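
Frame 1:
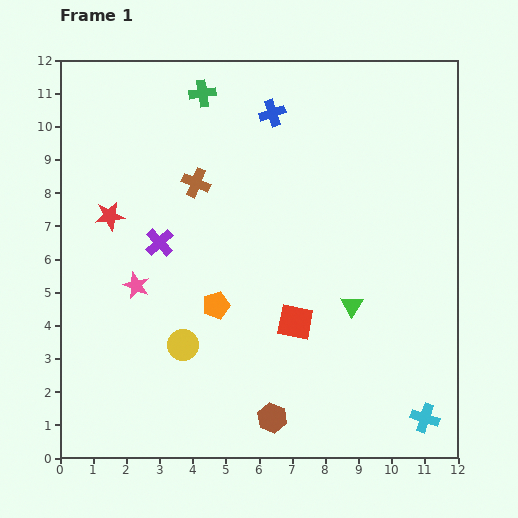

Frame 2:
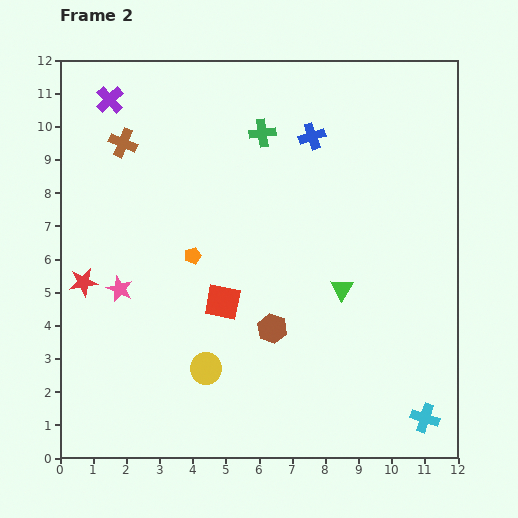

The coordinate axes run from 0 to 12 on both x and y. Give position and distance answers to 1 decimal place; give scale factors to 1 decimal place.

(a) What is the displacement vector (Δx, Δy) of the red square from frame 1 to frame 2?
(-2.2, 0.6)

The red square was at (7.1, 4.1) in frame 1 and (4.9, 4.7) in frame 2.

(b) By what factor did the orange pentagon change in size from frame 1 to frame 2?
0.6×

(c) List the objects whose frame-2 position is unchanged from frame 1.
the cyan cross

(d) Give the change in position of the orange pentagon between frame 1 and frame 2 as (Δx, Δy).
(-0.7, 1.5)

The orange pentagon was at (4.7, 4.6) in frame 1 and (4.0, 6.1) in frame 2.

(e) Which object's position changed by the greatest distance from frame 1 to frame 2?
the purple cross

(moved 4.6; next 2.7)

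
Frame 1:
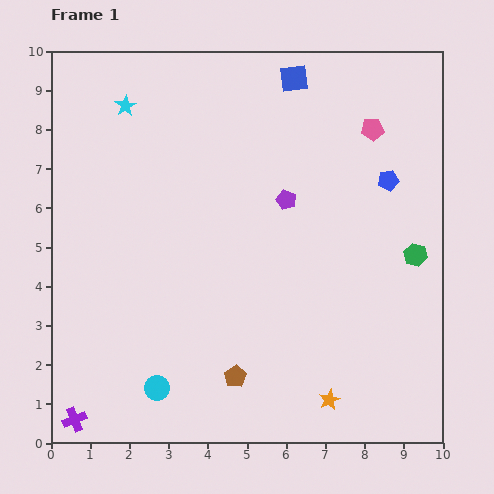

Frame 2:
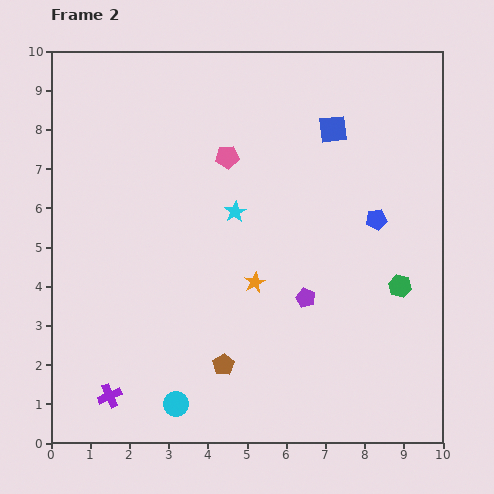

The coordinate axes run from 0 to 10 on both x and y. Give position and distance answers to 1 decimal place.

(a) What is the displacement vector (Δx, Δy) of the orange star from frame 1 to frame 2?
(-1.9, 3.0)

The orange star was at (7.1, 1.1) in frame 1 and (5.2, 4.1) in frame 2.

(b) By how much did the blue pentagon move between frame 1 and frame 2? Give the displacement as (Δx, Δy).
(-0.3, -1.0)

The blue pentagon was at (8.6, 6.7) in frame 1 and (8.3, 5.7) in frame 2.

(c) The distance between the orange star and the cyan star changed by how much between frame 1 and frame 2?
-7.2

Distance in frame 1: 9.1. Distance in frame 2: 1.9.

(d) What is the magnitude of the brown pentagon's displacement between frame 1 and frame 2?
0.4

The brown pentagon moved from (4.7, 1.7) to (4.4, 2.0), a distance of √(0.3² + 0.3²) ≈ 0.4.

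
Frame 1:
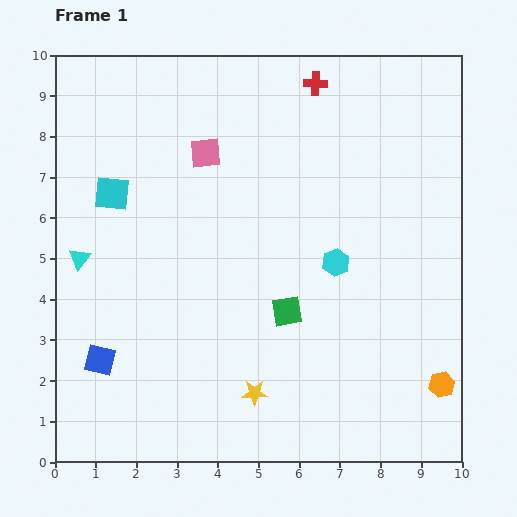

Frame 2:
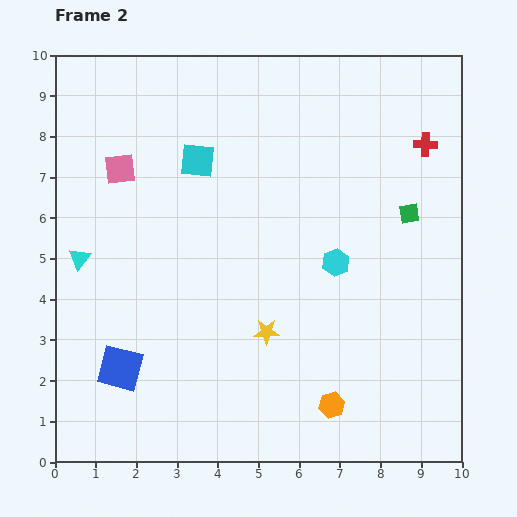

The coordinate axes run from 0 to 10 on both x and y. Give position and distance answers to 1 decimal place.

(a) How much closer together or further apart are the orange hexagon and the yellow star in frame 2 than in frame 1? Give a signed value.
-2.2

Distance in frame 1: 4.6. Distance in frame 2: 2.4.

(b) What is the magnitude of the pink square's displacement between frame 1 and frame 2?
2.1

The pink square moved from (3.7, 7.6) to (1.6, 7.2), a distance of √(2.1² + 0.4²) ≈ 2.1.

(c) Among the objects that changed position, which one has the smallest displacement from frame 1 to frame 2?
the blue square

(moved 0.5)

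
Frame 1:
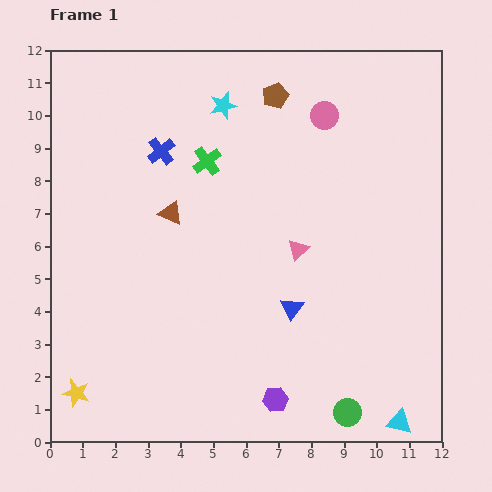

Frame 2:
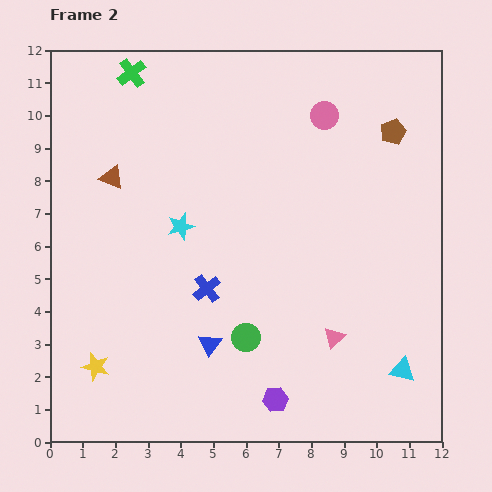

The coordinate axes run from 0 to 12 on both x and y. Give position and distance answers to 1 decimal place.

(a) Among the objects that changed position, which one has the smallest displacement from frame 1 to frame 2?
the yellow star

(moved 1.0)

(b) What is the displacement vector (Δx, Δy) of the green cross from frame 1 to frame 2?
(-2.3, 2.7)

The green cross was at (4.8, 8.6) in frame 1 and (2.5, 11.3) in frame 2.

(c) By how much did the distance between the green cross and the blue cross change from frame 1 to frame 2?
+5.6

Distance in frame 1: 1.4. Distance in frame 2: 7.0.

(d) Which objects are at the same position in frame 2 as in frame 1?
the pink circle, the purple hexagon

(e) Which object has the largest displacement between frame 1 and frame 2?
the blue cross

(moved 4.4; next 3.9)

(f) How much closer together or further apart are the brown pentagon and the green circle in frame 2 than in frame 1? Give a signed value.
-2.2

Distance in frame 1: 9.9. Distance in frame 2: 7.7.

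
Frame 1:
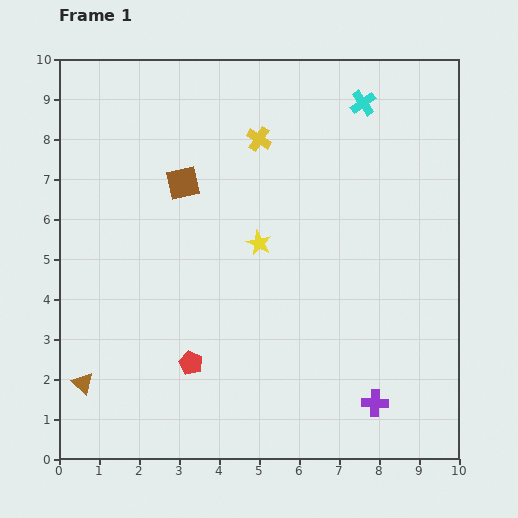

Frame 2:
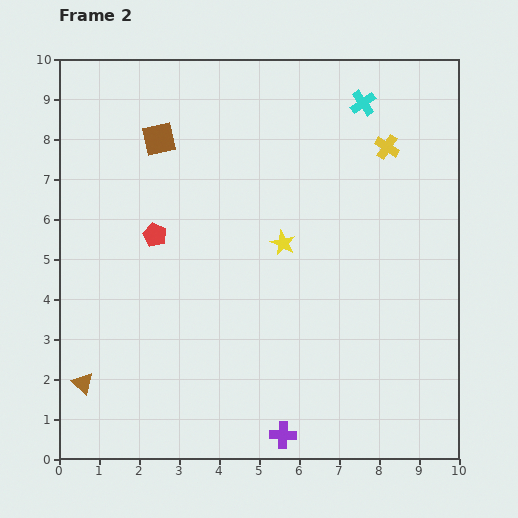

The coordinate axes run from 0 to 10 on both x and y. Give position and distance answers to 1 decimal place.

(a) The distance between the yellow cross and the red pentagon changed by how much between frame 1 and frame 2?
+0.3

Distance in frame 1: 5.9. Distance in frame 2: 6.2.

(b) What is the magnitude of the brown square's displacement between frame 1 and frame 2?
1.3

The brown square moved from (3.1, 6.9) to (2.5, 8.0), a distance of √(0.6² + 1.1²) ≈ 1.3.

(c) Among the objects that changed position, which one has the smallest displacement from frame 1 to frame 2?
the yellow star

(moved 0.6)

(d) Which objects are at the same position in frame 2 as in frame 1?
the cyan cross, the brown triangle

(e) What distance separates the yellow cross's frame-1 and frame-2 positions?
3.2

The yellow cross moved from (5.0, 8.0) to (8.2, 7.8), a distance of √(3.2² + 0.2²) ≈ 3.2.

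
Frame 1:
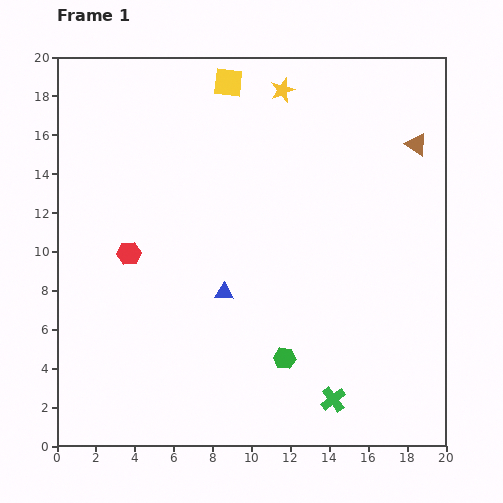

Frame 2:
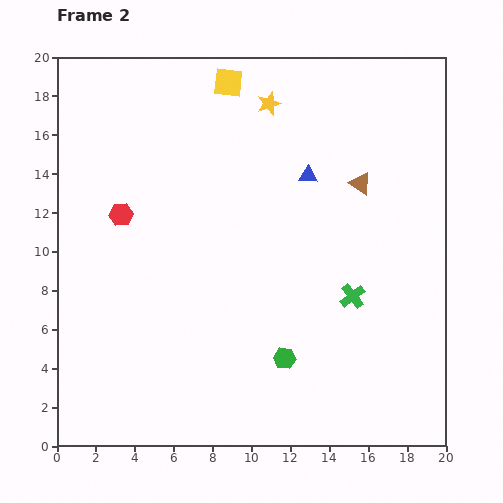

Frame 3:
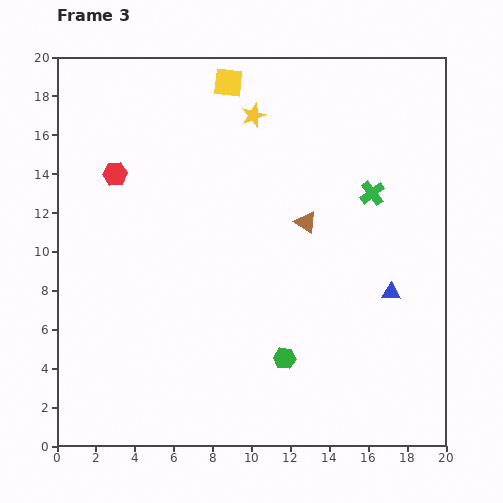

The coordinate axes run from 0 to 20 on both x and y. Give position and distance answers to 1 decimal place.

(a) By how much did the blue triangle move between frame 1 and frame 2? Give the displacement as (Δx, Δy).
(4.3, 6.0)

The blue triangle was at (8.6, 7.9) in frame 1 and (12.9, 13.9) in frame 2.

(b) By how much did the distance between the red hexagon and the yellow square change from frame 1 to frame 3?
-2.7

Distance in frame 1: 10.2. Distance in frame 3: 7.5.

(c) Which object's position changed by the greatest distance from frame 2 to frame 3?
the blue triangle

(moved 7.4; next 5.4)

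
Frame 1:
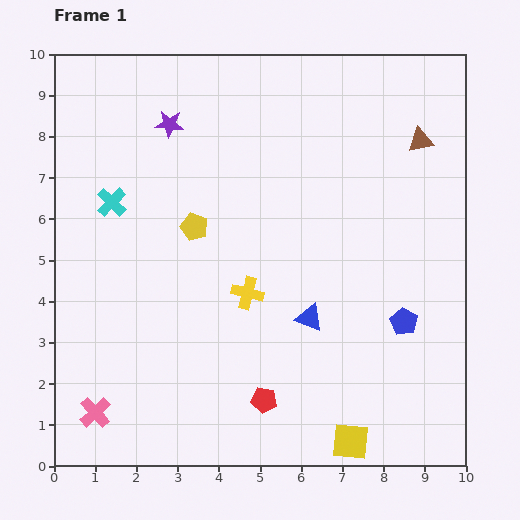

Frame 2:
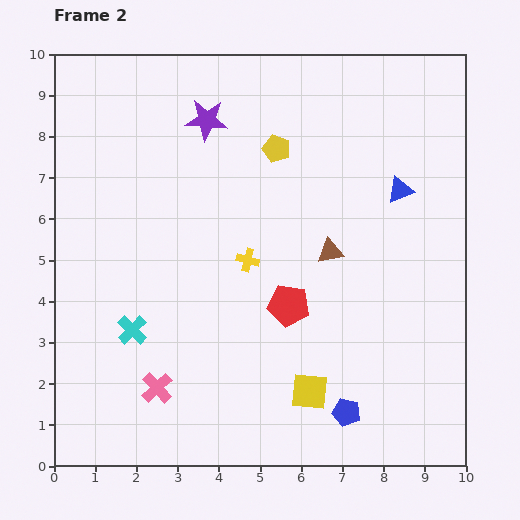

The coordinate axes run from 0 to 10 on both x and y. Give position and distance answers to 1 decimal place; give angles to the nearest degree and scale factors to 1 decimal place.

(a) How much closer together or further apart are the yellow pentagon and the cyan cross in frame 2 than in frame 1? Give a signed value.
+3.5

Distance in frame 1: 2.1. Distance in frame 2: 5.6.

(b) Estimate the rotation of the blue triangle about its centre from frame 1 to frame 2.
43° counter-clockwise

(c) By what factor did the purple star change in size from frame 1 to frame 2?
1.5×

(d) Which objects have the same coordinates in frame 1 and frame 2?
none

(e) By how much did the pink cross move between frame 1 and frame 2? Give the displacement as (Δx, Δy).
(1.5, 0.6)

The pink cross was at (1.0, 1.3) in frame 1 and (2.5, 1.9) in frame 2.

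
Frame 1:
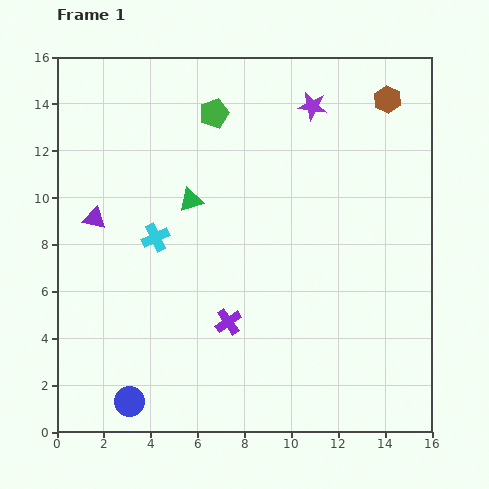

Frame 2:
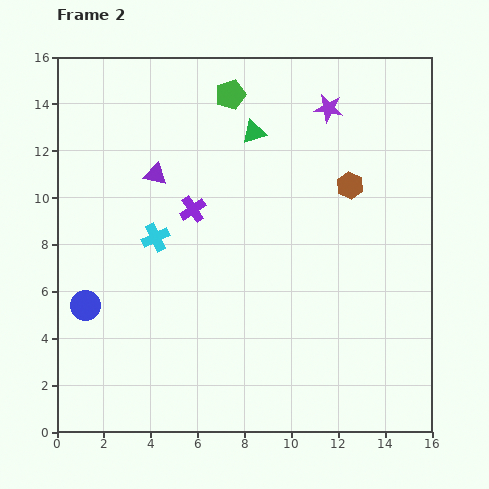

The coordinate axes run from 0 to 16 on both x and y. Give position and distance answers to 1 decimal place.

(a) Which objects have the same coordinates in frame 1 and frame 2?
the cyan cross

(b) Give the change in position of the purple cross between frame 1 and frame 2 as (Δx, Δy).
(-1.5, 4.8)

The purple cross was at (7.3, 4.7) in frame 1 and (5.8, 9.5) in frame 2.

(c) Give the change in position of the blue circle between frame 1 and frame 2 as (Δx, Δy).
(-1.9, 4.1)

The blue circle was at (3.1, 1.3) in frame 1 and (1.2, 5.4) in frame 2.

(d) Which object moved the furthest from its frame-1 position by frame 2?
the purple cross

(moved 5.0; next 4.5)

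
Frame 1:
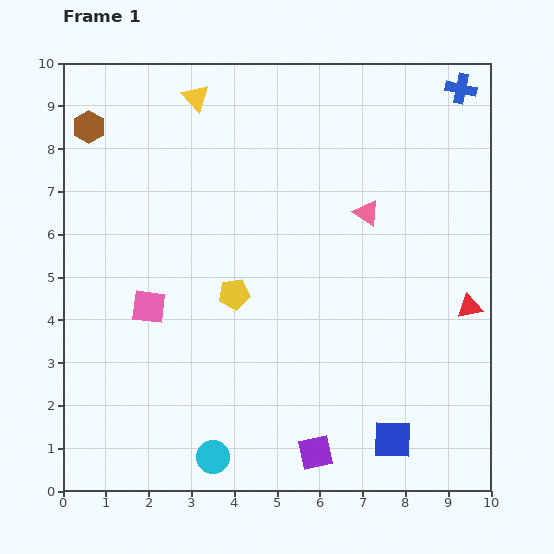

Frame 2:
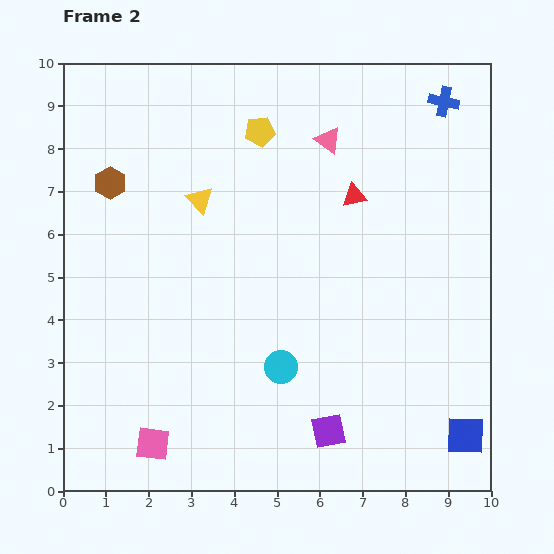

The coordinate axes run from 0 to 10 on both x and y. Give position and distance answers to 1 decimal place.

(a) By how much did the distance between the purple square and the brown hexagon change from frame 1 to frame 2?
-1.6

Distance in frame 1: 9.3. Distance in frame 2: 7.7.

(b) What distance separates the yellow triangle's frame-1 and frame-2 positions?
2.4

The yellow triangle moved from (3.1, 9.2) to (3.2, 6.8), a distance of √(0.1² + 2.4²) ≈ 2.4.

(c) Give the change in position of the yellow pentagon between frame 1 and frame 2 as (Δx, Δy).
(0.6, 3.8)

The yellow pentagon was at (4.0, 4.6) in frame 1 and (4.6, 8.4) in frame 2.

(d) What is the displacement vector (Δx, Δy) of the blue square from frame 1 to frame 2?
(1.7, 0.1)

The blue square was at (7.7, 1.2) in frame 1 and (9.4, 1.3) in frame 2.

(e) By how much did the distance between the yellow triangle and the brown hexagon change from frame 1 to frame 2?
-0.5

Distance in frame 1: 2.6. Distance in frame 2: 2.1.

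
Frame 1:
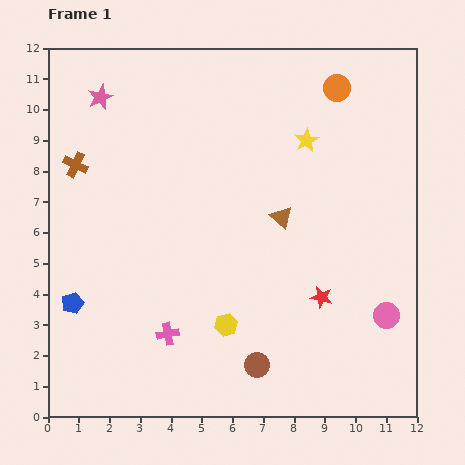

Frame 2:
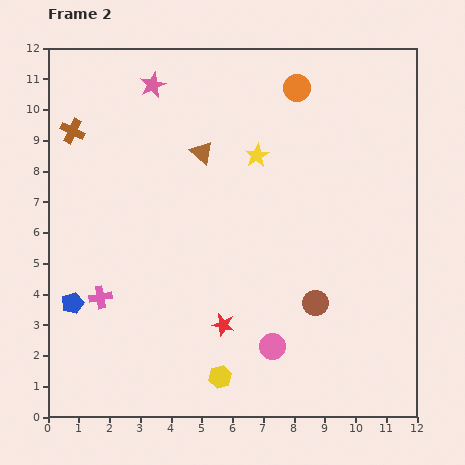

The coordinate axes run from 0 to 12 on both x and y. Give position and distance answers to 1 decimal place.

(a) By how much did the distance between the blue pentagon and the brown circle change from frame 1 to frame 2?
+1.6

Distance in frame 1: 6.3. Distance in frame 2: 7.9.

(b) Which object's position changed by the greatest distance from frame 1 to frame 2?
the pink circle

(moved 3.8; next 3.3)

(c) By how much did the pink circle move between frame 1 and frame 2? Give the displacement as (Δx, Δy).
(-3.7, -1.0)

The pink circle was at (11.0, 3.3) in frame 1 and (7.3, 2.3) in frame 2.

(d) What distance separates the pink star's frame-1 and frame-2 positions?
1.7

The pink star moved from (1.7, 10.4) to (3.4, 10.8), a distance of √(1.7² + 0.4²) ≈ 1.7.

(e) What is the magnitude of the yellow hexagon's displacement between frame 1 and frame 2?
1.7

The yellow hexagon moved from (5.8, 3.0) to (5.6, 1.3), a distance of √(0.2² + 1.7²) ≈ 1.7.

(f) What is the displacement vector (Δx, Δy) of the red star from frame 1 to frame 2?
(-3.2, -0.9)

The red star was at (8.9, 3.9) in frame 1 and (5.7, 3.0) in frame 2.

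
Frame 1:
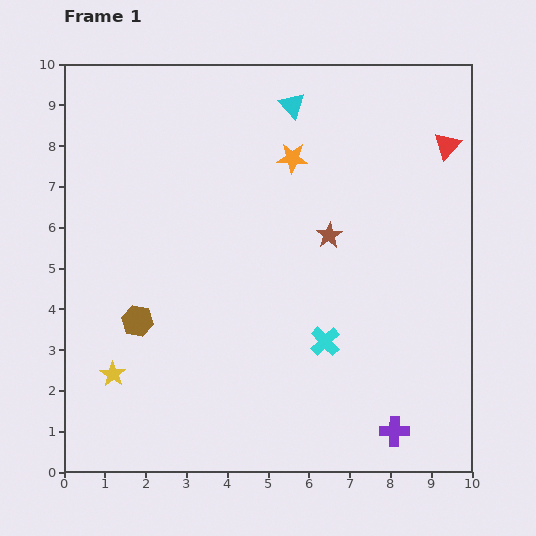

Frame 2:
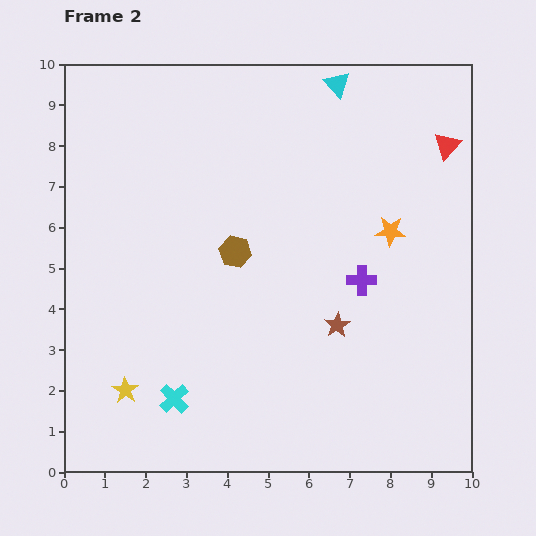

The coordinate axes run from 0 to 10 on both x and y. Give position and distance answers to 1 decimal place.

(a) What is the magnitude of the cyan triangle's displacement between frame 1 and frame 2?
1.2

The cyan triangle moved from (5.6, 9.0) to (6.7, 9.5), a distance of √(1.1² + 0.5²) ≈ 1.2.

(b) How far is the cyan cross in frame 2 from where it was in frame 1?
4.0

The cyan cross moved from (6.4, 3.2) to (2.7, 1.8), a distance of √(3.7² + 1.4²) ≈ 4.0.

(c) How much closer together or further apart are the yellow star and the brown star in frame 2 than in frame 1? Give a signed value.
-0.9

Distance in frame 1: 6.3. Distance in frame 2: 5.4.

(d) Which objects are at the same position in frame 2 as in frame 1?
the red triangle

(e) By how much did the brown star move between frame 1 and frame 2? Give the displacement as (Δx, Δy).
(0.2, -2.2)

The brown star was at (6.5, 5.8) in frame 1 and (6.7, 3.6) in frame 2.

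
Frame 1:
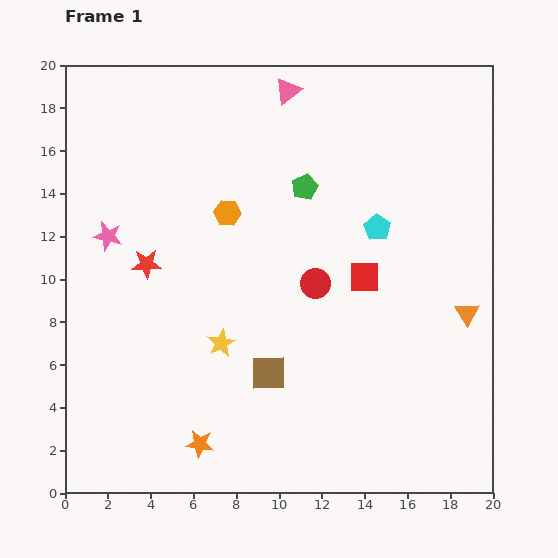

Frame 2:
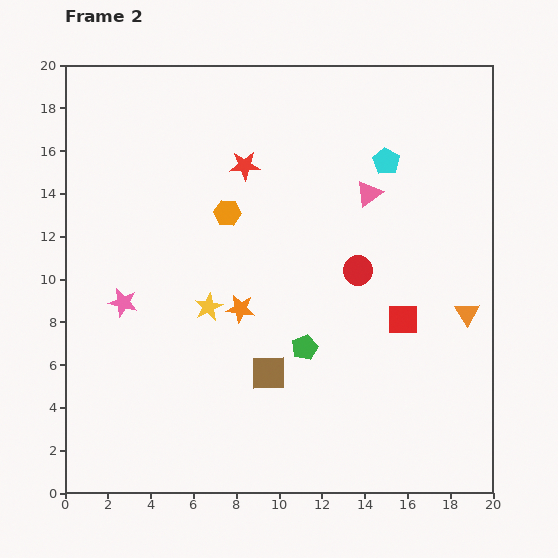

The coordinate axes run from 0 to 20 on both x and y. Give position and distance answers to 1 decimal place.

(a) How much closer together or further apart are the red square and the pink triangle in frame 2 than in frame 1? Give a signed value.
-3.3

Distance in frame 1: 9.4. Distance in frame 2: 6.1.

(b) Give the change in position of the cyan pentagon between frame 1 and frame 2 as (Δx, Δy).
(0.4, 3.1)

The cyan pentagon was at (14.6, 12.4) in frame 1 and (15.0, 15.5) in frame 2.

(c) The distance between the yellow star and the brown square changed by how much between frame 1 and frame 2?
+1.6

Distance in frame 1: 2.6. Distance in frame 2: 4.2.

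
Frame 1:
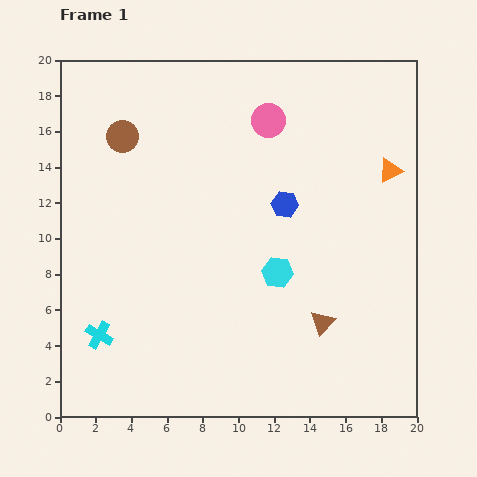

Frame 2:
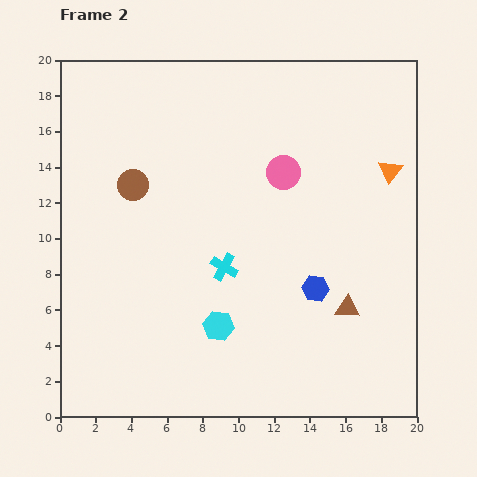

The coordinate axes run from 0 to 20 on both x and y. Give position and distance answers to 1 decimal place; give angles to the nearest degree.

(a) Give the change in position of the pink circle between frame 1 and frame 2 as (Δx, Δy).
(0.8, -2.9)

The pink circle was at (11.7, 16.6) in frame 1 and (12.5, 13.7) in frame 2.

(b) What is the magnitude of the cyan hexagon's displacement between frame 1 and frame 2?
4.5

The cyan hexagon moved from (12.2, 8.1) to (8.9, 5.1), a distance of √(3.3² + 3.0²) ≈ 4.5.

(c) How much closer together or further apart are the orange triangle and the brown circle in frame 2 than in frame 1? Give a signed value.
-0.7

Distance in frame 1: 15.1. Distance in frame 2: 14.4.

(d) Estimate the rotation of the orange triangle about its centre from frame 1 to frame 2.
26° counter-clockwise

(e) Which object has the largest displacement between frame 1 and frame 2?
the cyan cross

(moved 8.0; next 5.0)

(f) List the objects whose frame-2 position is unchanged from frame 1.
the orange triangle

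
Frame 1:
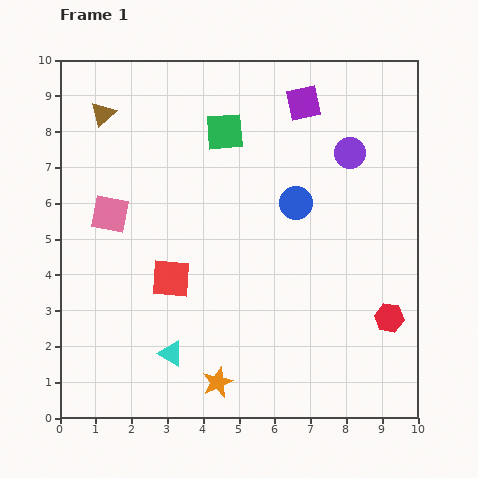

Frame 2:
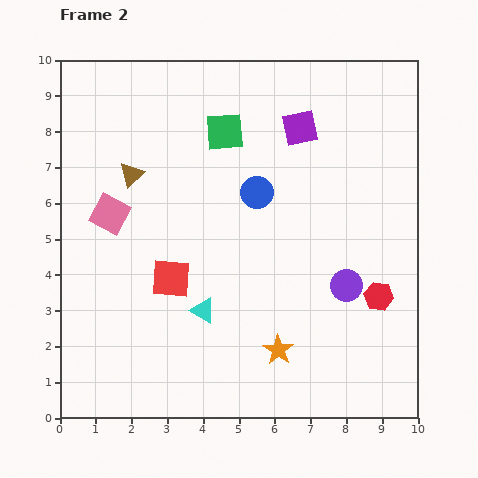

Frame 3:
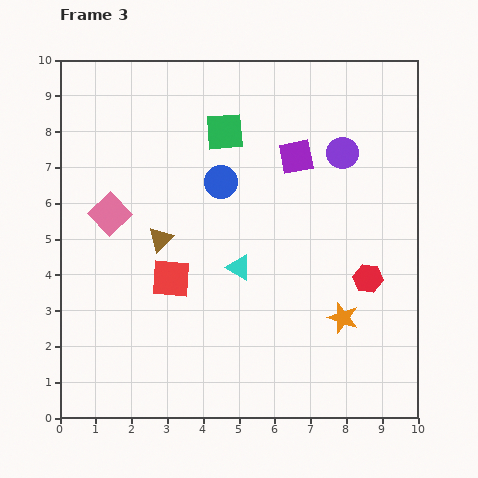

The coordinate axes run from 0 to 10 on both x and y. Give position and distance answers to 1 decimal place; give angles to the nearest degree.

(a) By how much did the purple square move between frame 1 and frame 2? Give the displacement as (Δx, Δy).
(-0.1, -0.7)

The purple square was at (6.8, 8.8) in frame 1 and (6.7, 8.1) in frame 2.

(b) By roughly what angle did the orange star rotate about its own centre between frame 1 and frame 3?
31° counter-clockwise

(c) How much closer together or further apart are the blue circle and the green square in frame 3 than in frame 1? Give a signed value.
-1.4

Distance in frame 1: 2.8. Distance in frame 3: 1.4.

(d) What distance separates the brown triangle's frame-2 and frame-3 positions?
2.0

The brown triangle moved from (2.0, 6.8) to (2.8, 5.0), a distance of √(0.8² + 1.8²) ≈ 2.0.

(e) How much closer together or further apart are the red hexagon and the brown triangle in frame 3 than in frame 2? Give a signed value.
-1.8

Distance in frame 2: 7.7. Distance in frame 3: 5.9.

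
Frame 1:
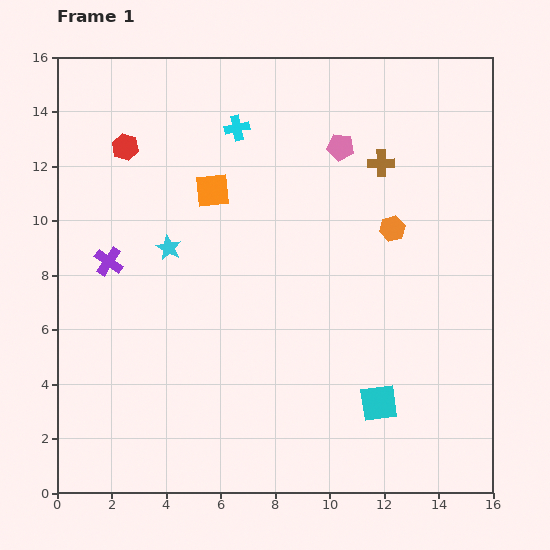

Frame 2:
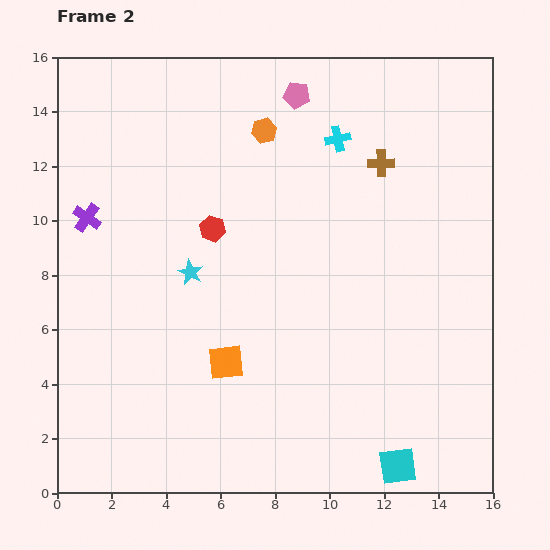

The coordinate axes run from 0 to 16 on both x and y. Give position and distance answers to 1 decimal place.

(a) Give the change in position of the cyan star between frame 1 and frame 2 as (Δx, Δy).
(0.8, -0.9)

The cyan star was at (4.1, 9.0) in frame 1 and (4.9, 8.1) in frame 2.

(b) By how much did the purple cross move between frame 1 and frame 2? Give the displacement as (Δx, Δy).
(-0.8, 1.6)

The purple cross was at (1.9, 8.5) in frame 1 and (1.1, 10.1) in frame 2.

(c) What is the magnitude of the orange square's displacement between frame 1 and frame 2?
6.3

The orange square moved from (5.7, 11.1) to (6.2, 4.8), a distance of √(0.5² + 6.3²) ≈ 6.3.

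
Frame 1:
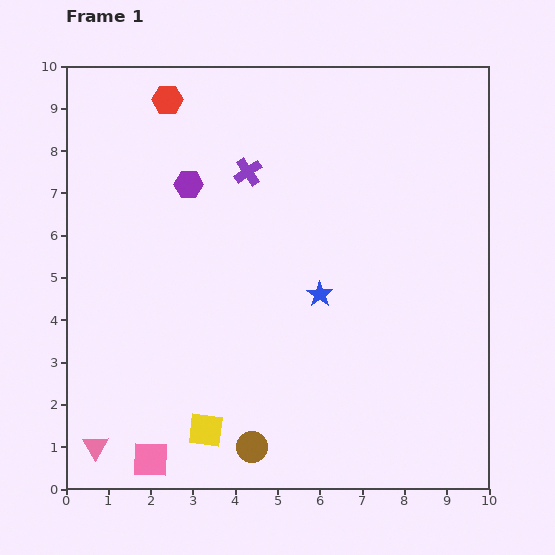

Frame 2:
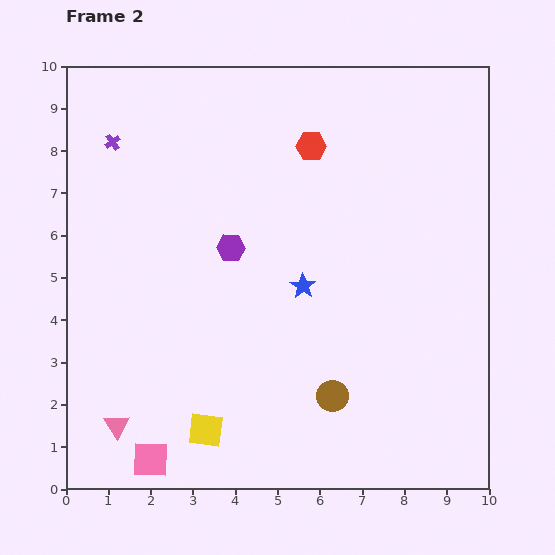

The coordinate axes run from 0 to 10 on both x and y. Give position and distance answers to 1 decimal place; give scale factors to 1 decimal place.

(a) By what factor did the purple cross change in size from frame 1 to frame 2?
0.6×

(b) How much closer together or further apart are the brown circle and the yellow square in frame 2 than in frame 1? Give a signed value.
+1.9

Distance in frame 1: 1.2. Distance in frame 2: 3.1.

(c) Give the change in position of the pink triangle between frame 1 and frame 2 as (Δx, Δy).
(0.5, 0.5)

The pink triangle was at (0.7, 1.0) in frame 1 and (1.2, 1.5) in frame 2.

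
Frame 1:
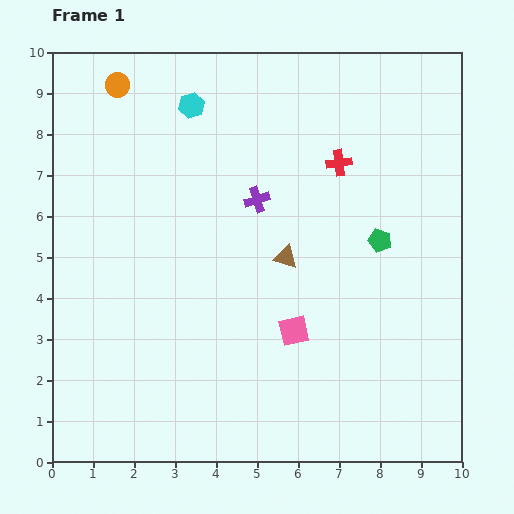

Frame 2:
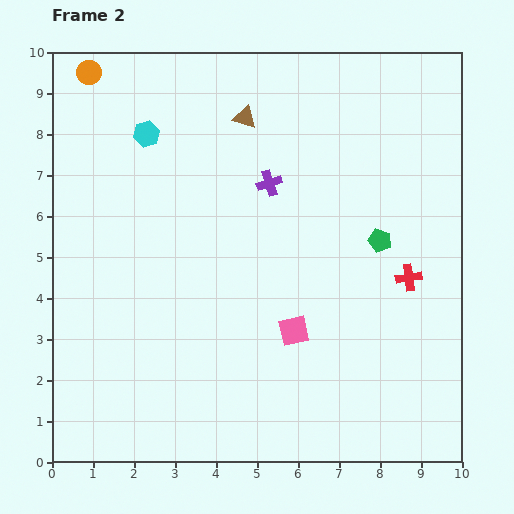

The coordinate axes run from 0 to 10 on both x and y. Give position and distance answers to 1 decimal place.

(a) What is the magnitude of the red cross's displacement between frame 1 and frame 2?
3.3

The red cross moved from (7.0, 7.3) to (8.7, 4.5), a distance of √(1.7² + 2.8²) ≈ 3.3.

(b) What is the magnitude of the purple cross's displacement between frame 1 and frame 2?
0.5

The purple cross moved from (5.0, 6.4) to (5.3, 6.8), a distance of √(0.3² + 0.4²) ≈ 0.5.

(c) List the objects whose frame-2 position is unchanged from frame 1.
the pink square, the green pentagon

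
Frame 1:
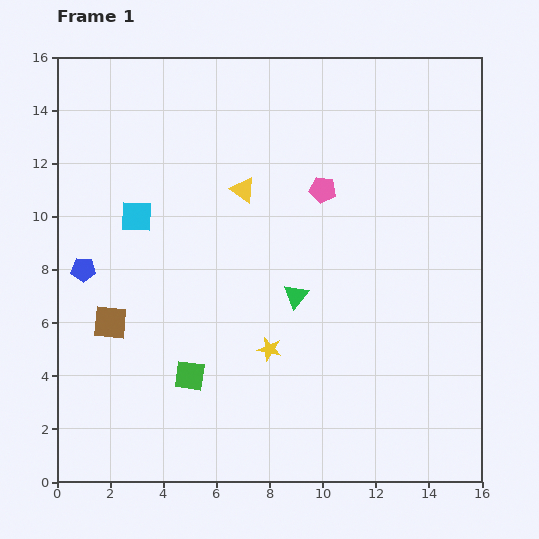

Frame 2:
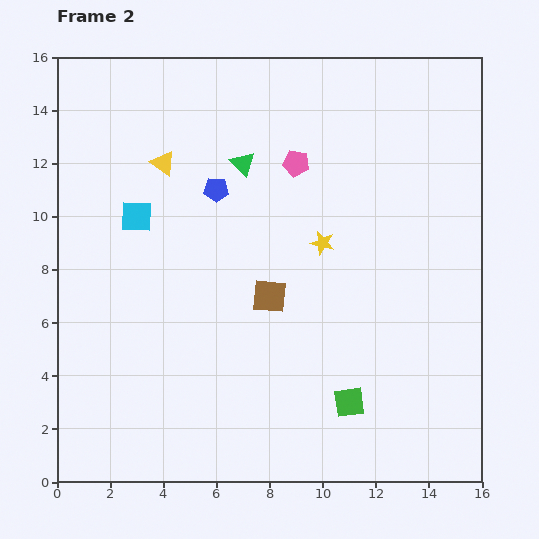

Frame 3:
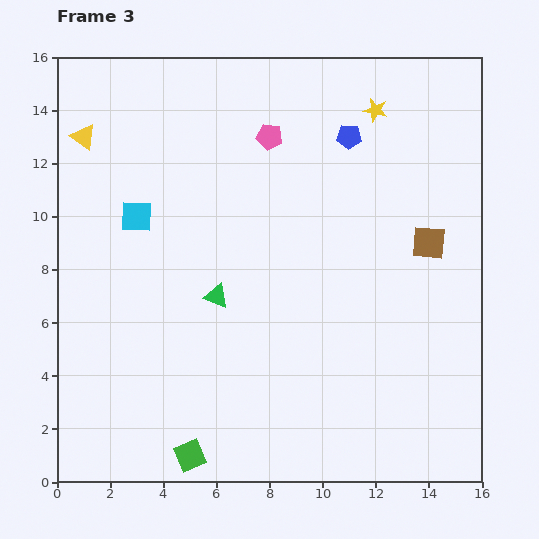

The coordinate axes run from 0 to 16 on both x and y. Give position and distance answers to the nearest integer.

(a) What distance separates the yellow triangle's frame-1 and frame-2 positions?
3

The yellow triangle moved from (7, 11) to (4, 12), a distance of √(3² + 1²) ≈ 3.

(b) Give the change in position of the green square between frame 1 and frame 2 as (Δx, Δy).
(6, -1)

The green square was at (5, 4) in frame 1 and (11, 3) in frame 2.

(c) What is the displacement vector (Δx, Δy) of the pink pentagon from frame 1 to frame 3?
(-2, 2)

The pink pentagon was at (10, 11) in frame 1 and (8, 13) in frame 3.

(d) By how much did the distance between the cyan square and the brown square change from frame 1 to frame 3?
+7

Distance in frame 1: 4. Distance in frame 3: 11.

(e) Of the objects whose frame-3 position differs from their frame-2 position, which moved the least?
the pink pentagon

(moved 1)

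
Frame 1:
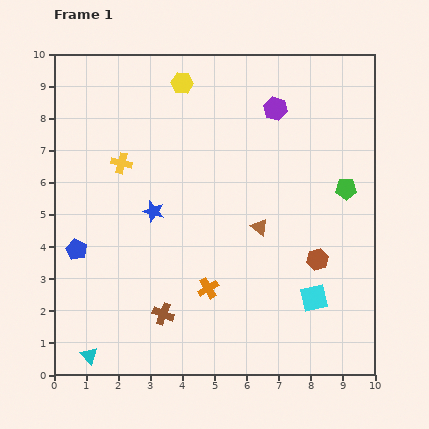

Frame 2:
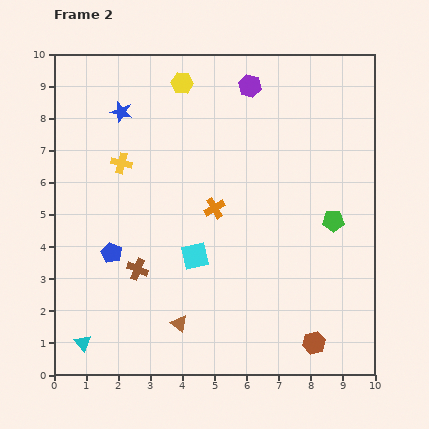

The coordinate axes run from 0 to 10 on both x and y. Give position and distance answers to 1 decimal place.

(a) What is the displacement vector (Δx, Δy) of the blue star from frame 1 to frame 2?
(-1.0, 3.1)

The blue star was at (3.1, 5.1) in frame 1 and (2.1, 8.2) in frame 2.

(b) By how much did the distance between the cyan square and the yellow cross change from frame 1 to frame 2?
-3.6

Distance in frame 1: 7.3. Distance in frame 2: 3.7.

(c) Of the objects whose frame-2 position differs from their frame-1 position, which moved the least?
the cyan triangle

(moved 0.4)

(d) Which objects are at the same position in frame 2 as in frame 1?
the yellow cross, the yellow hexagon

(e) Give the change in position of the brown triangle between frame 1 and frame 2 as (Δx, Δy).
(-2.5, -3.0)

The brown triangle was at (6.4, 4.6) in frame 1 and (3.9, 1.6) in frame 2.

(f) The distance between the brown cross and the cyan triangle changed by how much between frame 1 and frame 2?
+0.3

Distance in frame 1: 2.6. Distance in frame 2: 2.9.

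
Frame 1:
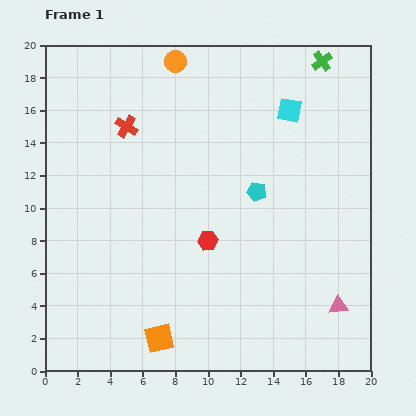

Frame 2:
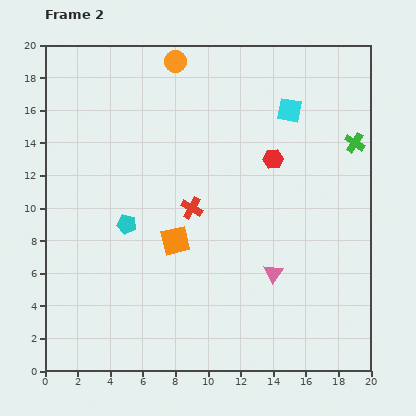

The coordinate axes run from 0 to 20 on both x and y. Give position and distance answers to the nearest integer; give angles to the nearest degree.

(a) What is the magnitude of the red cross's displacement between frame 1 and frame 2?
6

The red cross moved from (5, 15) to (9, 10), a distance of √(4² + 5²) ≈ 6.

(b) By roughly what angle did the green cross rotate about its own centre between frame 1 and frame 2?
22° counter-clockwise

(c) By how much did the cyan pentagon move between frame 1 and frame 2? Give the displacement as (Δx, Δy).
(-8, -2)

The cyan pentagon was at (13, 11) in frame 1 and (5, 9) in frame 2.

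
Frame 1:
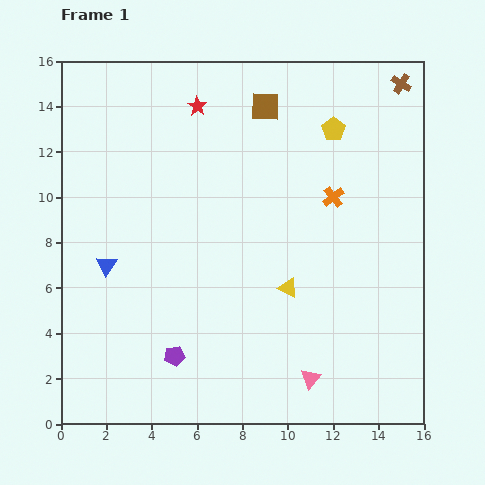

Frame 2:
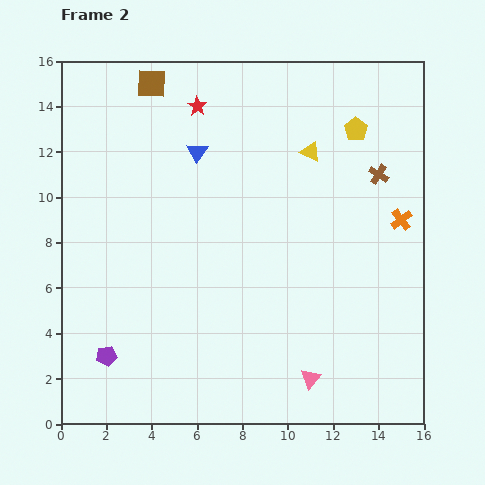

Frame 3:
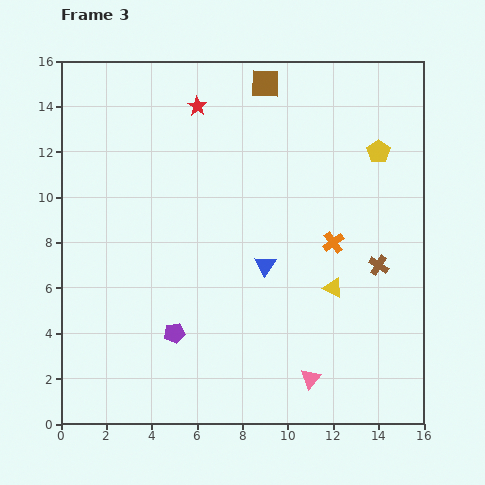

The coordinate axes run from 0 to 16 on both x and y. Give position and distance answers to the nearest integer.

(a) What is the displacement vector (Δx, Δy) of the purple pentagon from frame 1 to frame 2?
(-3, 0)

The purple pentagon was at (5, 3) in frame 1 and (2, 3) in frame 2.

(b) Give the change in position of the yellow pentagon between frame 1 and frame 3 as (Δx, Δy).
(2, -1)

The yellow pentagon was at (12, 13) in frame 1 and (14, 12) in frame 3.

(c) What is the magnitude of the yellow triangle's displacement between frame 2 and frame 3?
6

The yellow triangle moved from (11, 12) to (12, 6), a distance of √(1² + 6²) ≈ 6.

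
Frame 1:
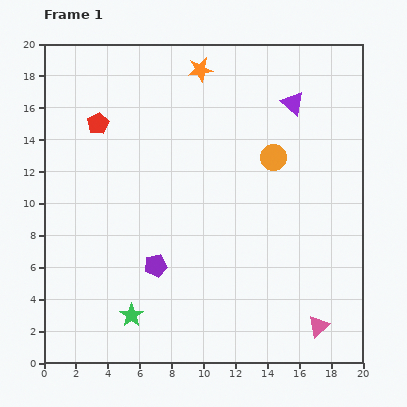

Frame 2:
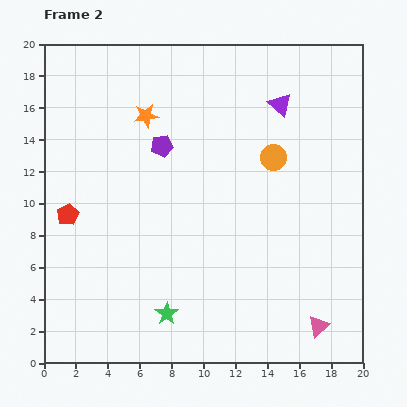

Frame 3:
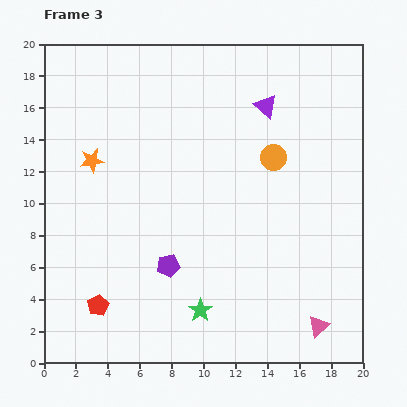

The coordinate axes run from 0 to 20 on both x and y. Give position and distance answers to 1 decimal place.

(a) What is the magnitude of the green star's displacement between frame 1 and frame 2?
2.2

The green star moved from (5.5, 3.0) to (7.7, 3.1), a distance of √(2.2² + 0.1²) ≈ 2.2.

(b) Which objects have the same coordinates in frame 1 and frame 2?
the pink triangle, the orange circle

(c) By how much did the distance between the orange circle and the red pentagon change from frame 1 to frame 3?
+3.2

Distance in frame 1: 11.2. Distance in frame 3: 14.4.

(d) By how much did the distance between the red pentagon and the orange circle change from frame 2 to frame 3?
+1.0

Distance in frame 2: 13.4. Distance in frame 3: 14.4.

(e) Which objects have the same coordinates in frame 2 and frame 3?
the pink triangle, the orange circle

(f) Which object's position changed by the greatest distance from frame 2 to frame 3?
the purple pentagon

(moved 7.5; next 6.0)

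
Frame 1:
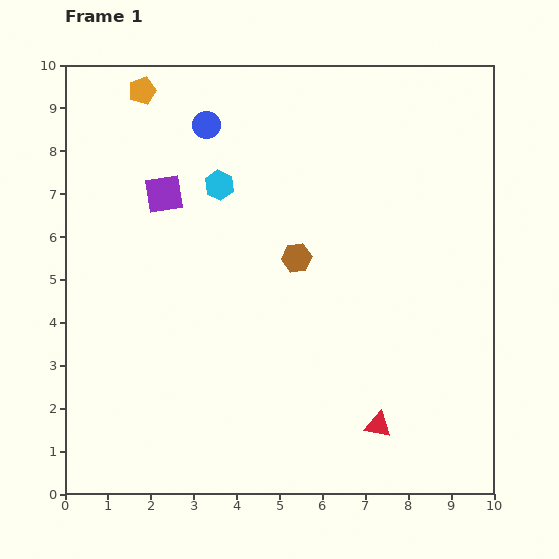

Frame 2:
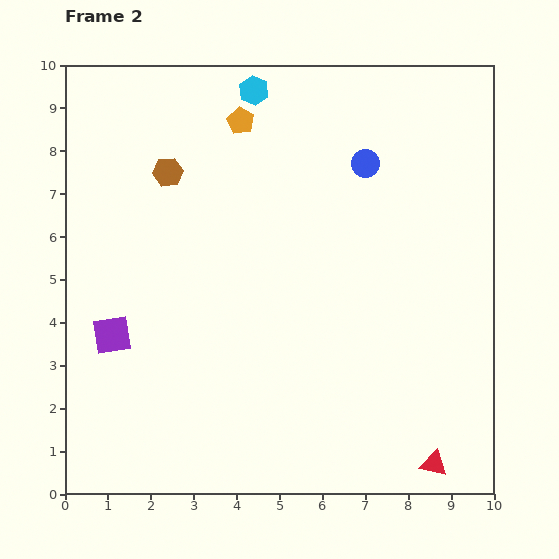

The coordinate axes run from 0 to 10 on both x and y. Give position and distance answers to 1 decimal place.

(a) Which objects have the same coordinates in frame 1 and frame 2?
none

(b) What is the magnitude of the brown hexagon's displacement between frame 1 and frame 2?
3.6

The brown hexagon moved from (5.4, 5.5) to (2.4, 7.5), a distance of √(3.0² + 2.0²) ≈ 3.6.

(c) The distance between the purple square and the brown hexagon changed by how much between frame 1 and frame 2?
+0.6

Distance in frame 1: 3.4. Distance in frame 2: 4.0.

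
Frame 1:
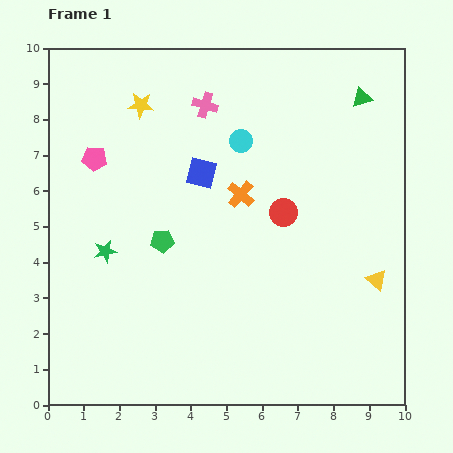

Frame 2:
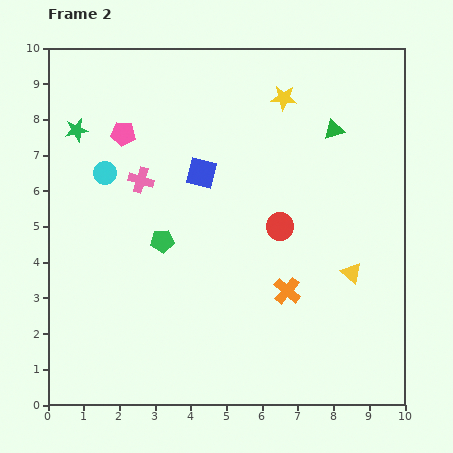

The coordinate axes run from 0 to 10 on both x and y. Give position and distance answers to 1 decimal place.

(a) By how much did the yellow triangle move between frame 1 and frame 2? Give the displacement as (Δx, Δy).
(-0.7, 0.2)

The yellow triangle was at (9.2, 3.5) in frame 1 and (8.5, 3.7) in frame 2.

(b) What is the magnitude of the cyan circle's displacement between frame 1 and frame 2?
3.9

The cyan circle moved from (5.4, 7.4) to (1.6, 6.5), a distance of √(3.8² + 0.9²) ≈ 3.9.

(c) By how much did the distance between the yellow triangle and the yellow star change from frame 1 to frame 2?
-2.9

Distance in frame 1: 8.2. Distance in frame 2: 5.3.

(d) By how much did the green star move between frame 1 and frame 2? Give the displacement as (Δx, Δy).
(-0.8, 3.4)

The green star was at (1.6, 4.3) in frame 1 and (0.8, 7.7) in frame 2.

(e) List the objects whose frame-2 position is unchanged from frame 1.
the green pentagon, the blue square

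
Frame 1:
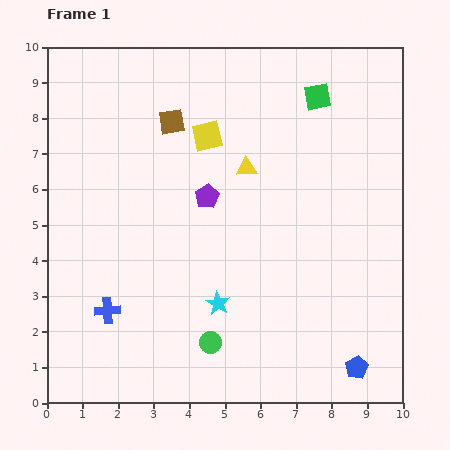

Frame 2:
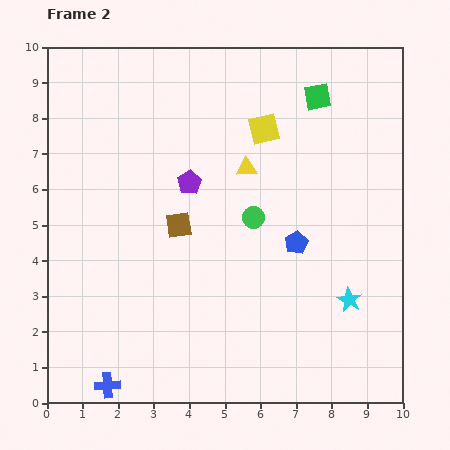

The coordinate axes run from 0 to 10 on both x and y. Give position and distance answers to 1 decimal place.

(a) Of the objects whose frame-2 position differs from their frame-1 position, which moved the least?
the purple pentagon

(moved 0.6)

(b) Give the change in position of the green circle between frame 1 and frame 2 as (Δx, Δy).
(1.2, 3.5)

The green circle was at (4.6, 1.7) in frame 1 and (5.8, 5.2) in frame 2.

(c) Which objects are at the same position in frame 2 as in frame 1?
the yellow triangle, the green square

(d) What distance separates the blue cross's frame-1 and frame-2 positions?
2.1

The blue cross moved from (1.7, 2.6) to (1.7, 0.5), a distance of √(0.0² + 2.1²) ≈ 2.1.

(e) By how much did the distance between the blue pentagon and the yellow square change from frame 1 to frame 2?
-4.4

Distance in frame 1: 7.7. Distance in frame 2: 3.3.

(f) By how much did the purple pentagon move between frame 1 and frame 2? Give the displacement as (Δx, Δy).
(-0.5, 0.4)

The purple pentagon was at (4.5, 5.8) in frame 1 and (4.0, 6.2) in frame 2.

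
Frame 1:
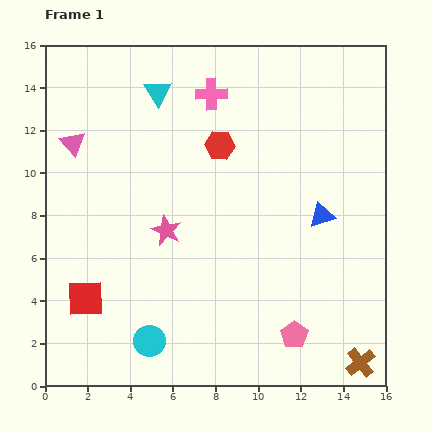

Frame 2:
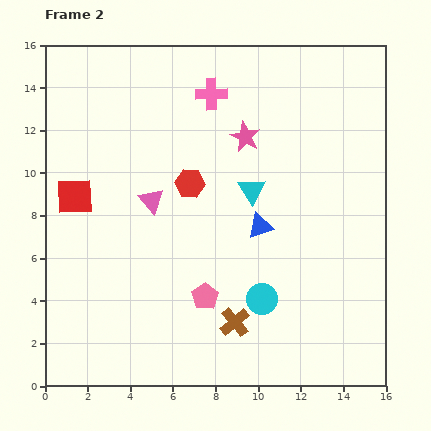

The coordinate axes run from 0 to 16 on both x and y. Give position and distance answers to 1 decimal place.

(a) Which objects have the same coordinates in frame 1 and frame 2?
the pink cross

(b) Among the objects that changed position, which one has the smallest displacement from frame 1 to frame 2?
the red hexagon

(moved 2.3)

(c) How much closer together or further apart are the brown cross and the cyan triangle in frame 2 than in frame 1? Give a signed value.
-9.6

Distance in frame 1: 15.9. Distance in frame 2: 6.3.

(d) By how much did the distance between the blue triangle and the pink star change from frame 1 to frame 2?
-3.0

Distance in frame 1: 7.3. Distance in frame 2: 4.3.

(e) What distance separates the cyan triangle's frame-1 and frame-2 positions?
6.4

The cyan triangle moved from (5.3, 13.8) to (9.7, 9.2), a distance of √(4.4² + 4.6²) ≈ 6.4.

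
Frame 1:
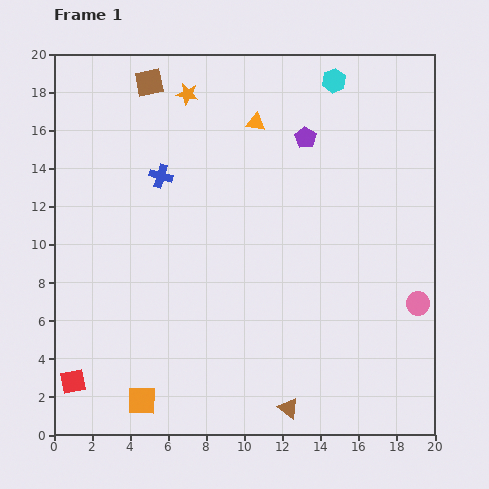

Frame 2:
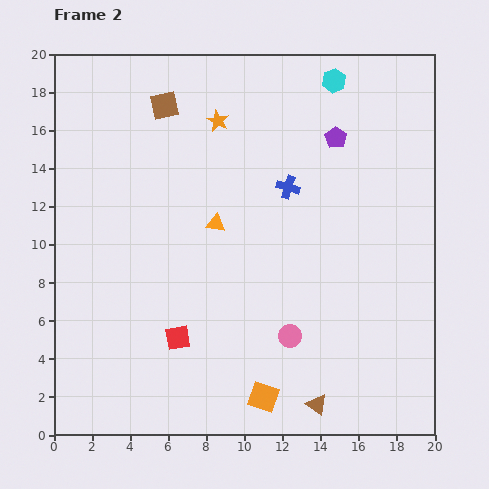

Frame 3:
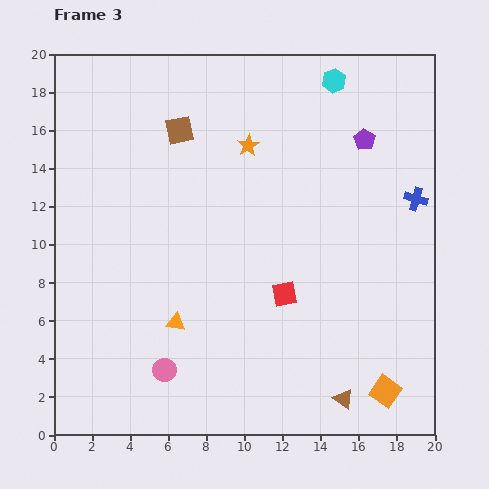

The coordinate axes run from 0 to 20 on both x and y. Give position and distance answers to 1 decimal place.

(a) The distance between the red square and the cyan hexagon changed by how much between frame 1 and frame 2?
-5.1

Distance in frame 1: 20.9. Distance in frame 2: 15.8.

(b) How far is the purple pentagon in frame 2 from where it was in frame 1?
1.6

The purple pentagon moved from (13.2, 15.6) to (14.8, 15.6), a distance of √(1.6² + 0.0²) ≈ 1.6.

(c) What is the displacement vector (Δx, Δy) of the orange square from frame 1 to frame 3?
(12.8, 0.5)

The orange square was at (4.6, 1.8) in frame 1 and (17.4, 2.3) in frame 3.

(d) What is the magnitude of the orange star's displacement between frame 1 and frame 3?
4.2

The orange star moved from (7.0, 17.9) to (10.2, 15.2), a distance of √(3.2² + 2.7²) ≈ 4.2.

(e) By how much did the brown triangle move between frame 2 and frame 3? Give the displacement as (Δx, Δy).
(1.4, 0.3)

The brown triangle was at (13.8, 1.6) in frame 2 and (15.2, 1.9) in frame 3.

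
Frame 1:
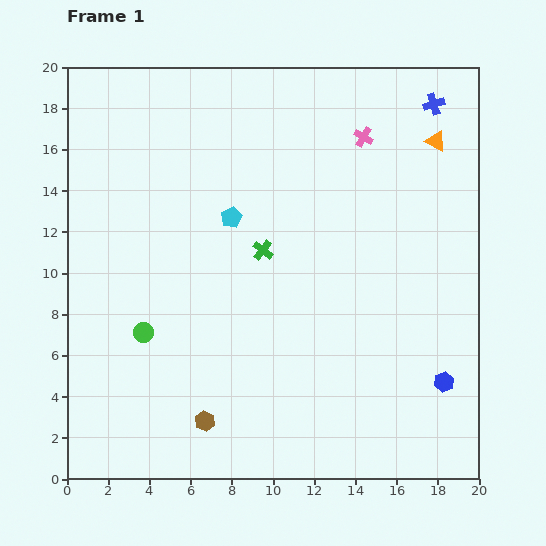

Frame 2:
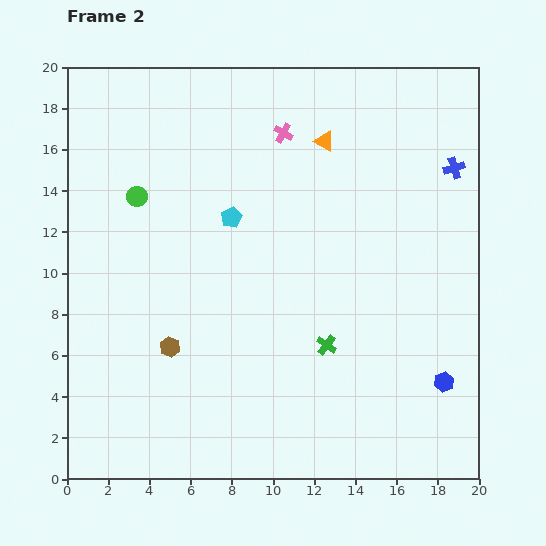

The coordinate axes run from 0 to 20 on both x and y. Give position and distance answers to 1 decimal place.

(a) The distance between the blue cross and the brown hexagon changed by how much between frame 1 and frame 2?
-2.7

Distance in frame 1: 19.0. Distance in frame 2: 16.3.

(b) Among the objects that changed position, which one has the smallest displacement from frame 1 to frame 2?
the blue cross

(moved 3.3)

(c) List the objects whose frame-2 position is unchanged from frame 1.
the cyan pentagon, the blue hexagon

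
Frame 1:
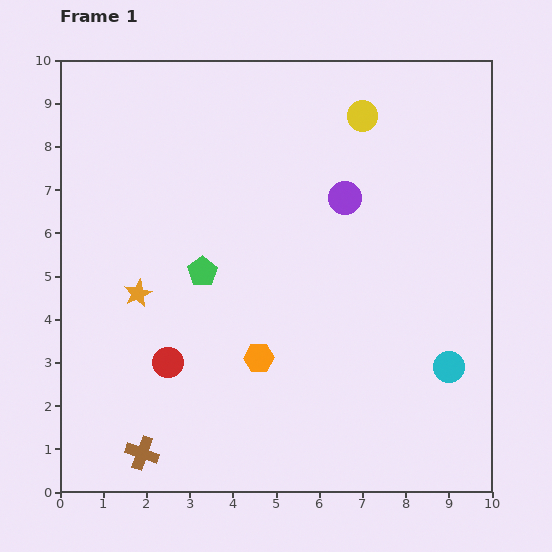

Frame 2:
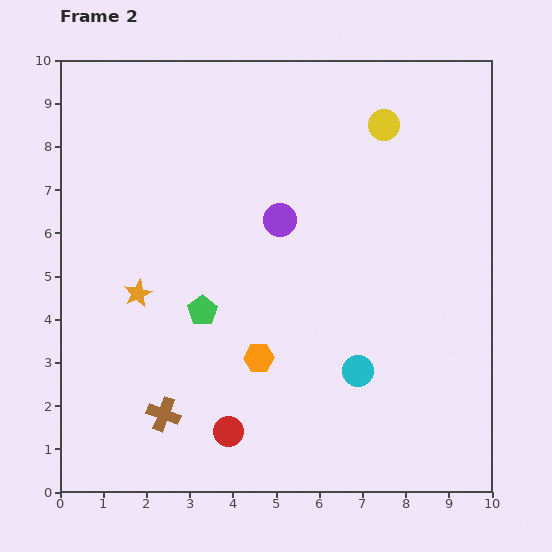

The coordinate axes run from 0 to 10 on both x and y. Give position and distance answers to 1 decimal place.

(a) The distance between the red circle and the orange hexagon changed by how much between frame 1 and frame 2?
-0.3

Distance in frame 1: 2.1. Distance in frame 2: 1.8.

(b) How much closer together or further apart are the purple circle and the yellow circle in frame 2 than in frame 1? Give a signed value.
+1.4

Distance in frame 1: 1.9. Distance in frame 2: 3.3.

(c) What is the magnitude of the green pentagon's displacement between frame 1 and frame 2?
0.9

The green pentagon moved from (3.3, 5.1) to (3.3, 4.2), a distance of √(0.0² + 0.9²) ≈ 0.9.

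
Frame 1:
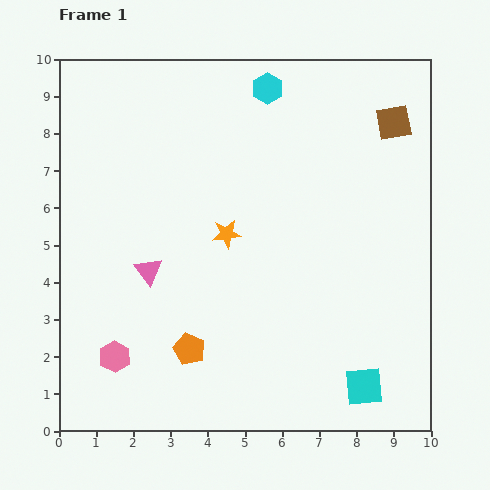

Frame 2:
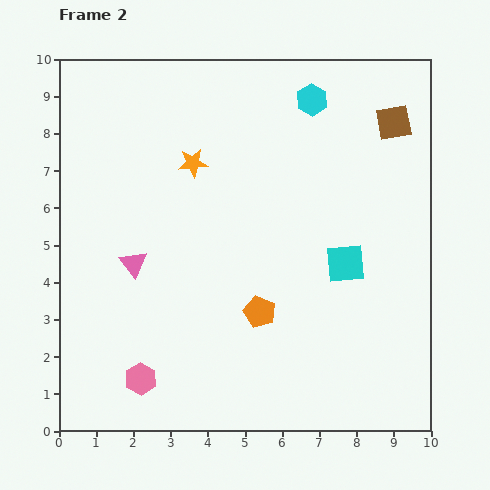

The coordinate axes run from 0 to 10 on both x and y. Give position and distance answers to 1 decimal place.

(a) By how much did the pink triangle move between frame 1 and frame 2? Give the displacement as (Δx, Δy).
(-0.4, 0.2)

The pink triangle was at (2.4, 4.3) in frame 1 and (2.0, 4.5) in frame 2.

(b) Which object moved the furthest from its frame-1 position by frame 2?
the cyan square

(moved 3.3; next 2.1)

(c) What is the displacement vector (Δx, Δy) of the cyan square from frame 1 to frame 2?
(-0.5, 3.3)

The cyan square was at (8.2, 1.2) in frame 1 and (7.7, 4.5) in frame 2.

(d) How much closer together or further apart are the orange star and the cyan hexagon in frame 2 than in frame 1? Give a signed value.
-0.5

Distance in frame 1: 4.1. Distance in frame 2: 3.6.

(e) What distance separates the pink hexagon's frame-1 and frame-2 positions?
0.9

The pink hexagon moved from (1.5, 2.0) to (2.2, 1.4), a distance of √(0.7² + 0.6²) ≈ 0.9.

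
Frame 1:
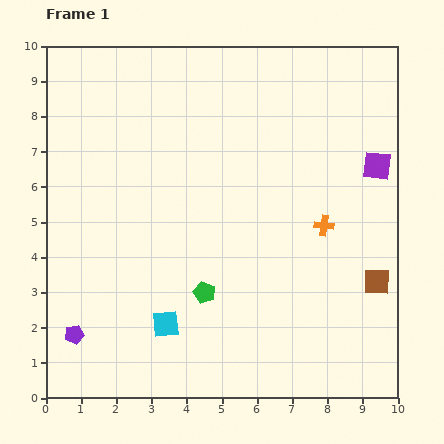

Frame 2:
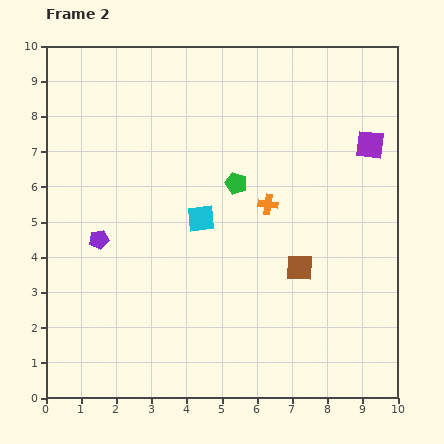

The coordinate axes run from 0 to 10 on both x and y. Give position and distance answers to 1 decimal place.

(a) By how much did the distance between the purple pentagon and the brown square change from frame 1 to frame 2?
-2.9

Distance in frame 1: 8.7. Distance in frame 2: 5.8.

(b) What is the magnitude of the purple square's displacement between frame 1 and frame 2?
0.6

The purple square moved from (9.4, 6.6) to (9.2, 7.2), a distance of √(0.2² + 0.6²) ≈ 0.6.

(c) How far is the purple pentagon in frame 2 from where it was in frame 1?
2.8

The purple pentagon moved from (0.8, 1.8) to (1.5, 4.5), a distance of √(0.7² + 2.7²) ≈ 2.8.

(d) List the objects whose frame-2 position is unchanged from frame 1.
none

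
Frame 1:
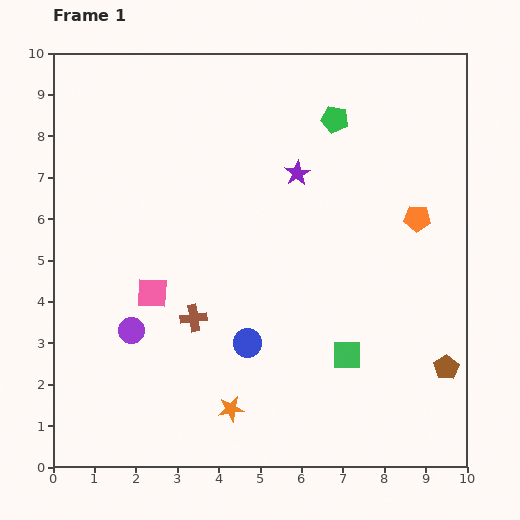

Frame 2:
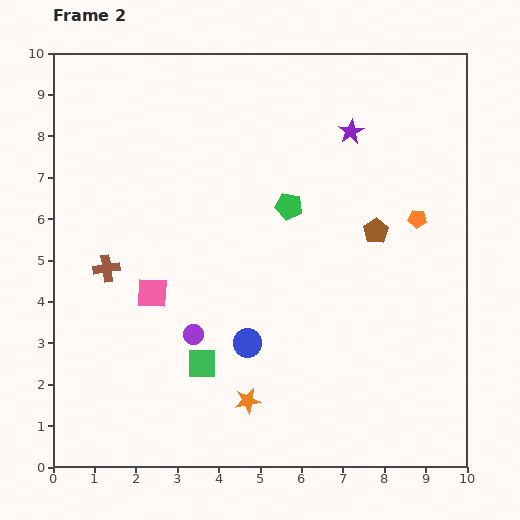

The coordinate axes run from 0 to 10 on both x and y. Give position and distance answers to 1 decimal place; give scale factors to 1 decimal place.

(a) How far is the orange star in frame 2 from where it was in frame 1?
0.4

The orange star moved from (4.3, 1.4) to (4.7, 1.6), a distance of √(0.4² + 0.2²) ≈ 0.4.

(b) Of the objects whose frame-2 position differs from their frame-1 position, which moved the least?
the orange star

(moved 0.4)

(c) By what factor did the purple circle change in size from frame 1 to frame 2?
0.8×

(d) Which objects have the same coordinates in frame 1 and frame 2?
the pink square, the orange pentagon, the blue circle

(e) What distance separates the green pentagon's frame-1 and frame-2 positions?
2.4

The green pentagon moved from (6.8, 8.4) to (5.7, 6.3), a distance of √(1.1² + 2.1²) ≈ 2.4.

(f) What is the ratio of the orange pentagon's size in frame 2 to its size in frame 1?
0.7×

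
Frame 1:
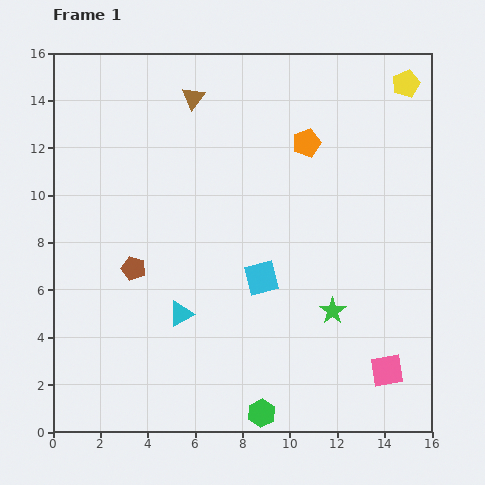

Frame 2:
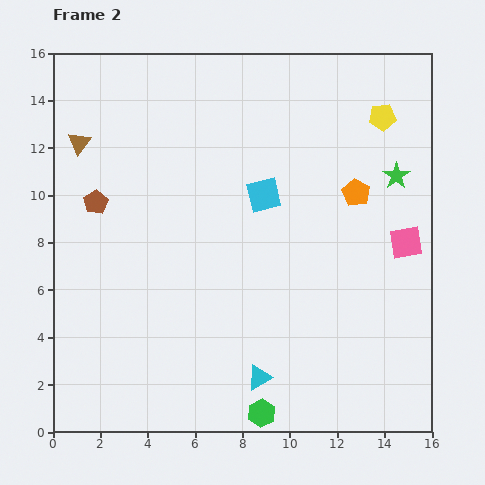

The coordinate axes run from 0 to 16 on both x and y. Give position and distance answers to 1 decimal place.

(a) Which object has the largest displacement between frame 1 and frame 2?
the green star

(moved 6.3; next 5.5)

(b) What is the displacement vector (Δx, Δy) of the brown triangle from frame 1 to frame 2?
(-4.8, -1.9)

The brown triangle was at (5.9, 14.1) in frame 1 and (1.1, 12.2) in frame 2.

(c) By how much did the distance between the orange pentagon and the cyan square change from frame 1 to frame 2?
-2.1

Distance in frame 1: 6.0. Distance in frame 2: 3.9.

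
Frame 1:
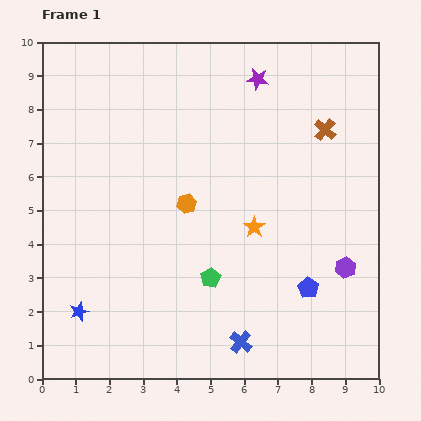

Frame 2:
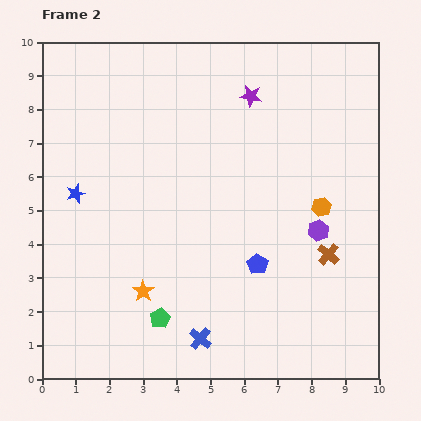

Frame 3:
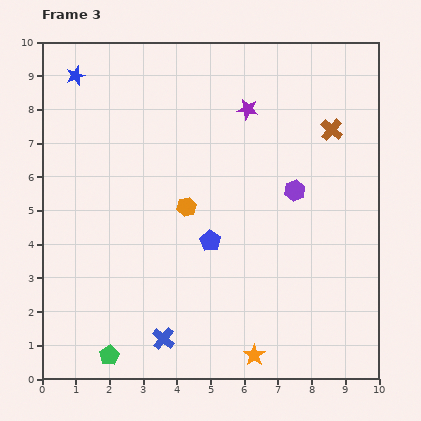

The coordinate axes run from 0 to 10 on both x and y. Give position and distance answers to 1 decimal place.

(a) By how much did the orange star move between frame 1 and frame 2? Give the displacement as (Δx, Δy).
(-3.3, -1.9)

The orange star was at (6.3, 4.5) in frame 1 and (3.0, 2.6) in frame 2.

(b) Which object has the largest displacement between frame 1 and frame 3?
the blue star

(moved 7.0; next 3.8)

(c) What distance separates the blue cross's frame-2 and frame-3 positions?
1.1

The blue cross moved from (4.7, 1.2) to (3.6, 1.2), a distance of √(1.1² + 0.0²) ≈ 1.1.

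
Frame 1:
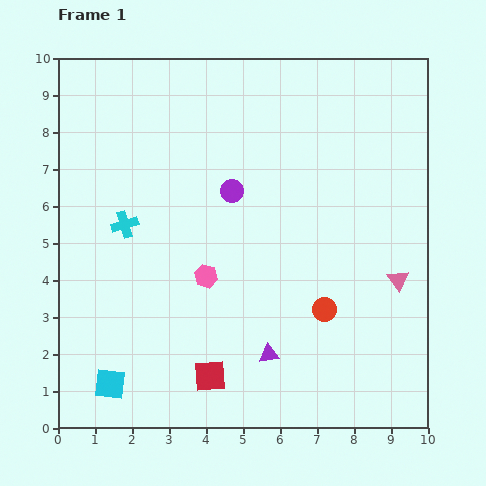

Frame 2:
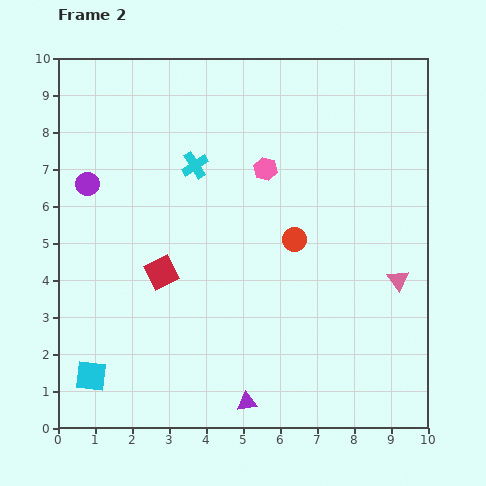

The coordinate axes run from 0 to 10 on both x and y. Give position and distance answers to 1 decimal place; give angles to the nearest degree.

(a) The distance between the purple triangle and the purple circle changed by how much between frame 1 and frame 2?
+2.8

Distance in frame 1: 4.5. Distance in frame 2: 7.3.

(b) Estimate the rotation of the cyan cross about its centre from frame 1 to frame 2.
18° counter-clockwise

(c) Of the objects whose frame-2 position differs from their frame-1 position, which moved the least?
the cyan square

(moved 0.5)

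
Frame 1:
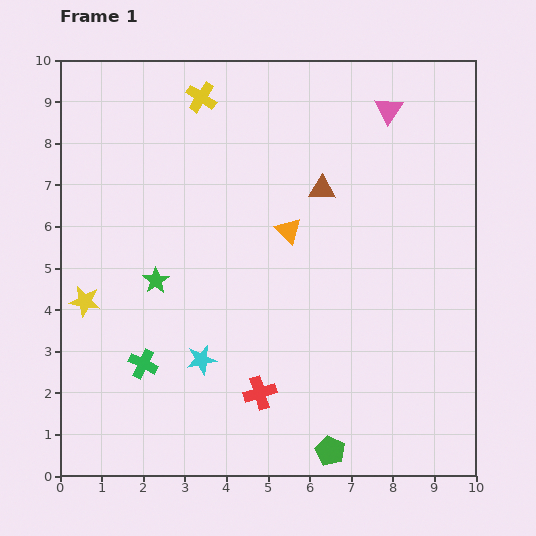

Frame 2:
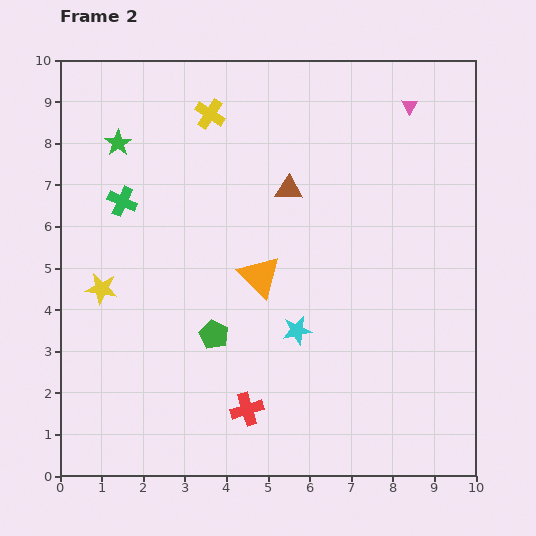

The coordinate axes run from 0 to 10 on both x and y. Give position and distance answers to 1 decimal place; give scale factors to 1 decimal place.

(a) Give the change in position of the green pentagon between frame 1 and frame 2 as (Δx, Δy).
(-2.8, 2.8)

The green pentagon was at (6.5, 0.6) in frame 1 and (3.7, 3.4) in frame 2.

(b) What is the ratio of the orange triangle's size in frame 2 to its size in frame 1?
1.6×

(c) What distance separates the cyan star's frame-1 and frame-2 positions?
2.4

The cyan star moved from (3.4, 2.8) to (5.7, 3.5), a distance of √(2.3² + 0.7²) ≈ 2.4.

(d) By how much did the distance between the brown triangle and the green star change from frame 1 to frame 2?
-0.4

Distance in frame 1: 4.6. Distance in frame 2: 4.2.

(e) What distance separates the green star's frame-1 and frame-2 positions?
3.4

The green star moved from (2.3, 4.7) to (1.4, 8.0), a distance of √(0.9² + 3.3²) ≈ 3.4.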